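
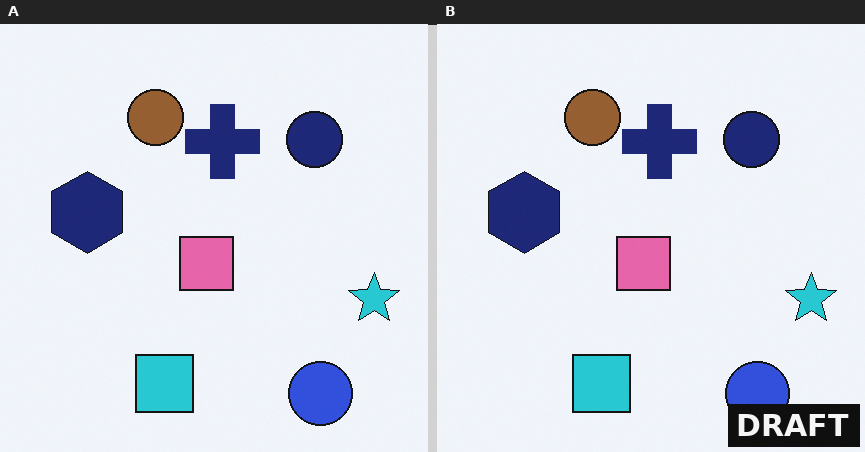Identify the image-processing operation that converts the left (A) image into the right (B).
The image was watermarked with the text "DRAFT" in the lower-right corner.

A dark label reading "DRAFT" appears in the lower-right corner.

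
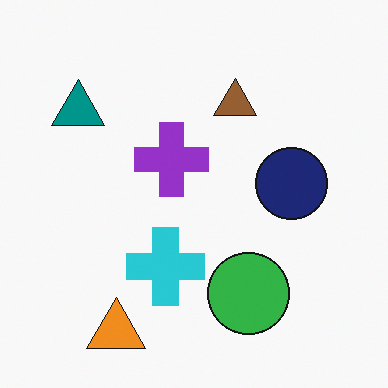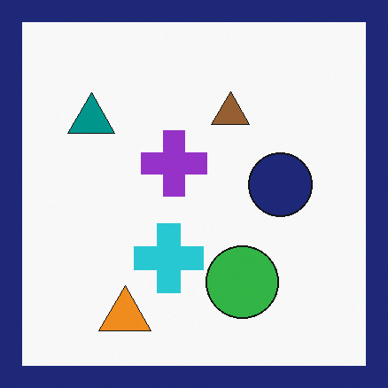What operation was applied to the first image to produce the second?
This is the original image framed with a navy border.

A solid navy frame runs around the edge of the second image, with the content slightly shrunk inside it.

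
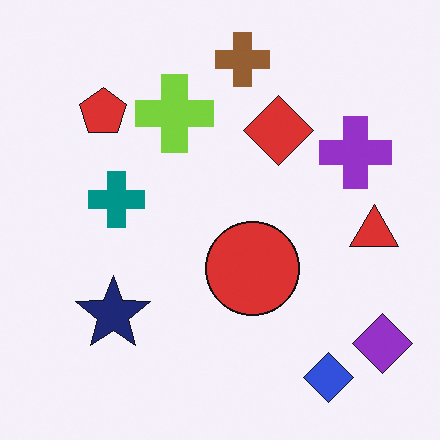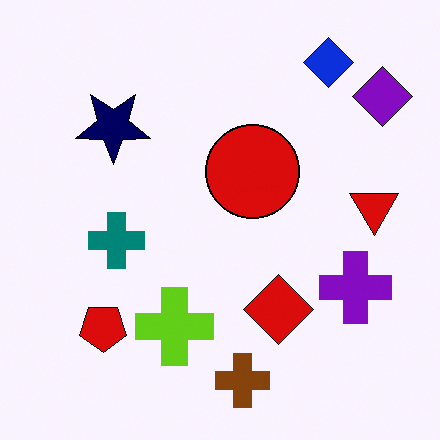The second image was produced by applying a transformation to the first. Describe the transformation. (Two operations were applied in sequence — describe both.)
The image was flipped vertically (top ↔ bottom), then given slightly increased contrast.

The brown cross is in the top of the first image and the bottom of the second — shapes on opposite sides of the horizontal midline have swapped in a mirror flip. Tones are pushed away from mid-grey across the whole image — a global contrast change.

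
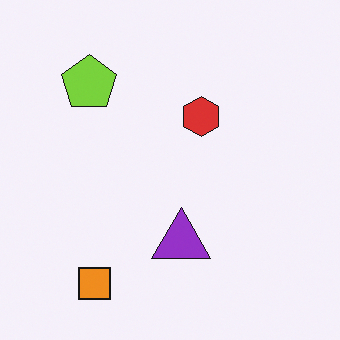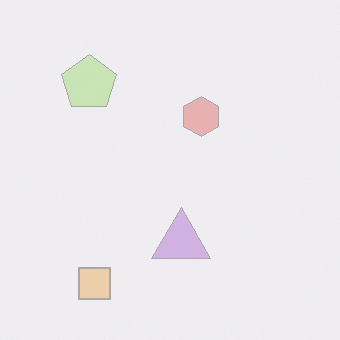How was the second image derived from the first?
The transformation is: washed out (contrast reduced).

Tones are pushed toward mid-grey across the whole image — a global contrast change.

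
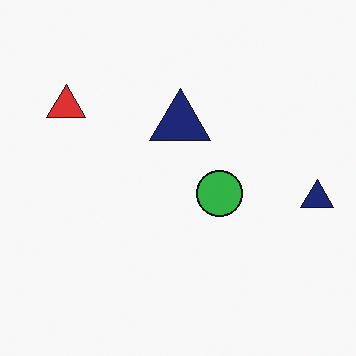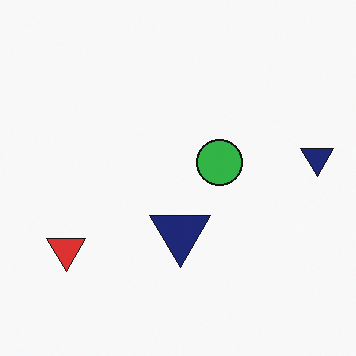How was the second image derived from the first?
Flipped vertically (top ↔ bottom).

The red triangle is in the top-left of the first image and the bottom-left of the second — shapes on opposite sides of the horizontal midline have swapped in a mirror flip.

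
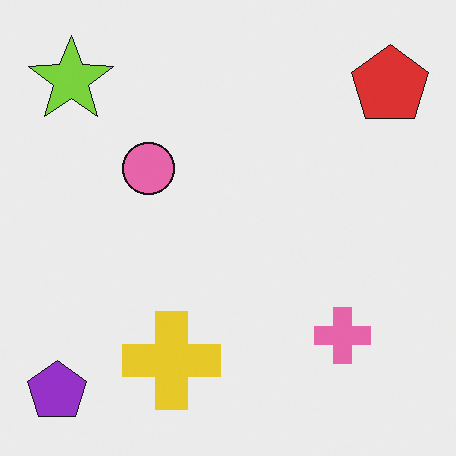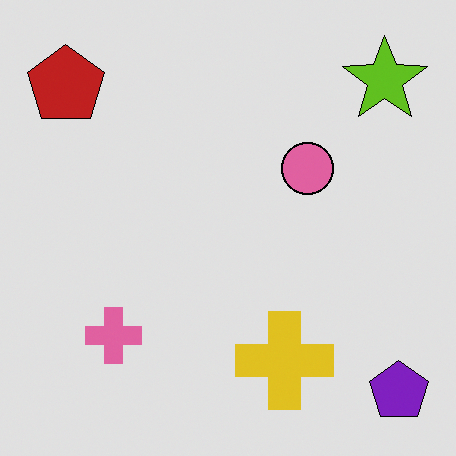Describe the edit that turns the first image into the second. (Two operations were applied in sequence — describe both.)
The image was flipped horizontally (left ↔ right), then posterized to a reduced palette.

The purple pentagon is in the bottom-left of the first image and the bottom-right of the second — shapes on opposite sides of the vertical midline have swapped in a mirror flip. Each flat color has snapped to a coarser quantized level — most visibly, the near-white background has dropped to a flat grey.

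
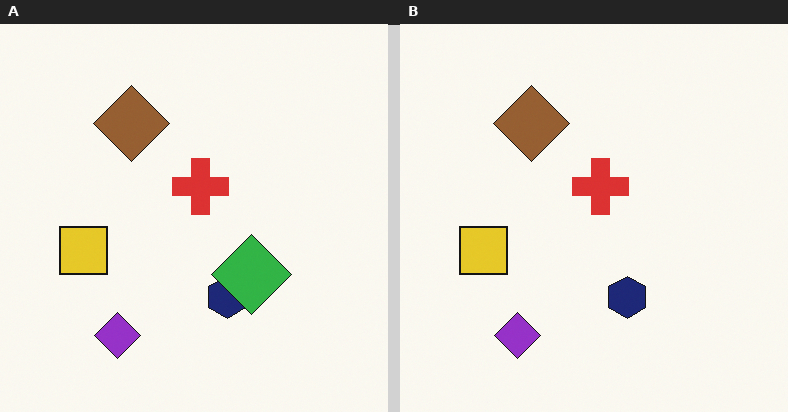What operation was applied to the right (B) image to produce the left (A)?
The left (A) image is the right (B) overlaid with an additional green diamond.

A green diamond appears in the left (A) image that is absent from the right (B).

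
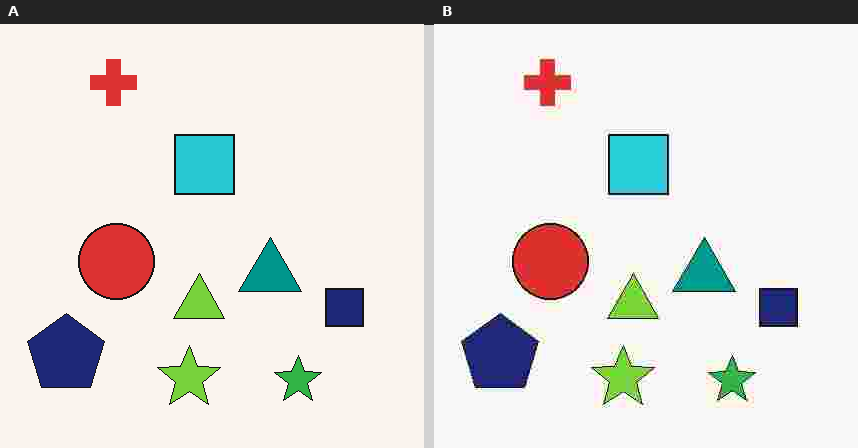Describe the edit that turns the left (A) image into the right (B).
Heavily JPEG-compressed with obvious blocking artifacts.

Blocky 8×8 compression artifacts appear around shape edges and the flat background shows ringing — characteristic JPEG degradation.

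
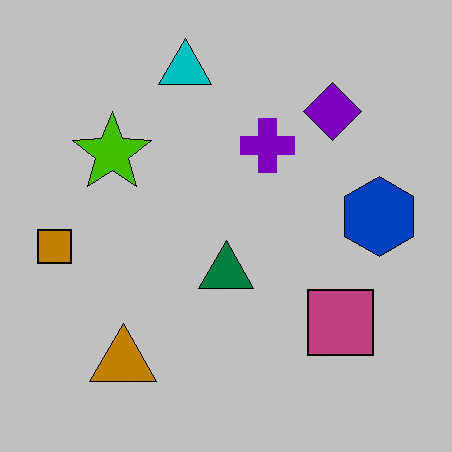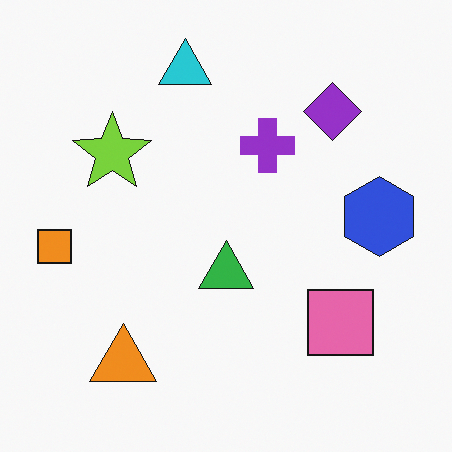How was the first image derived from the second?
The image was aggressively posterized.

Each flat color has snapped to a coarser quantized level — most visibly, the near-white background has dropped to a flat grey.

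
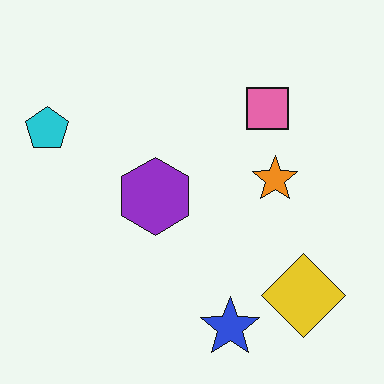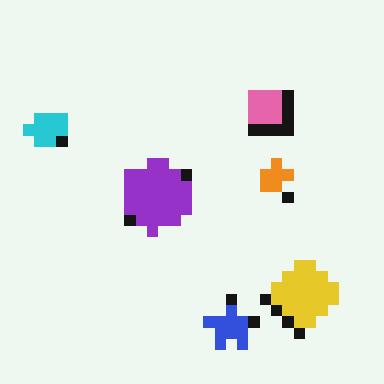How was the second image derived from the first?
Heavily pixelated into large blocks.

Shapes are reduced to large square blocks; fine edges and outlines are lost — a downscale-then-upscale (mosaic) effect.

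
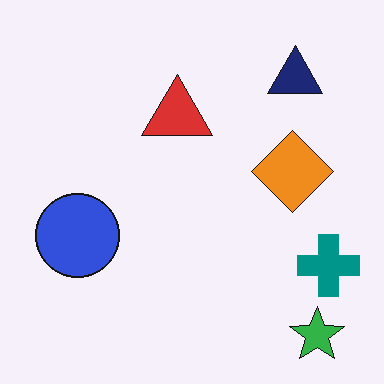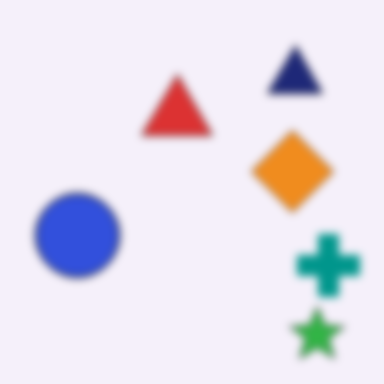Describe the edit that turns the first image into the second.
The second image is the first noticeably gaussian-blurred.

Shape edges and outlines are uniformly softened across the whole image.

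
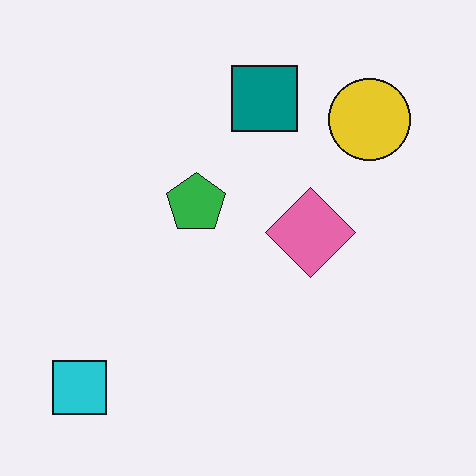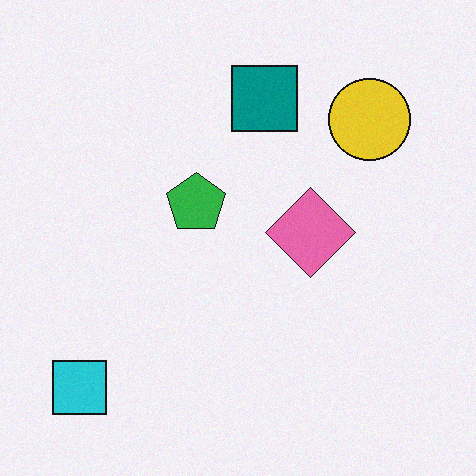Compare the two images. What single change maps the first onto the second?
It was degraded with a light layer of grain.

Random speckle covers the whole image, including the flat background.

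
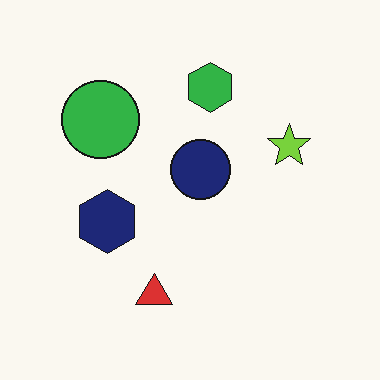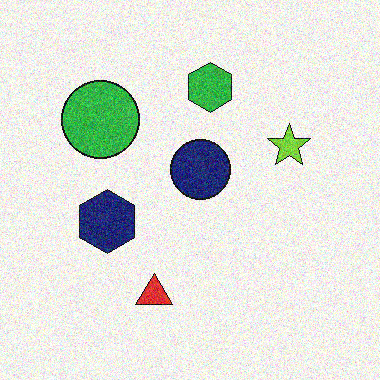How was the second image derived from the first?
The transformation is: degraded with moderate additive noise.

Random speckle covers the whole image, including the flat background.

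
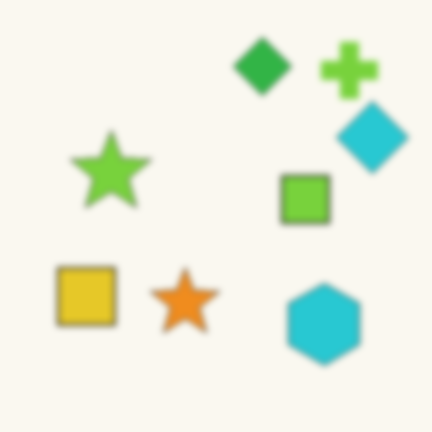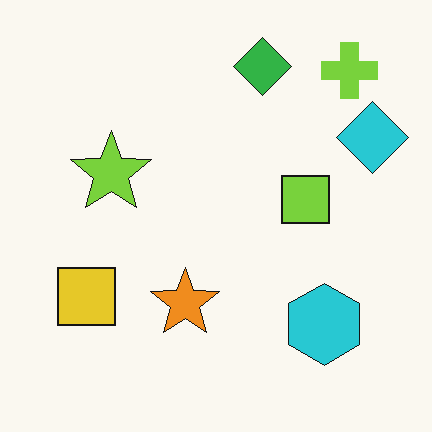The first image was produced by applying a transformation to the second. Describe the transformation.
The transformation is: moderately blurred.

Shape edges and outlines are uniformly softened across the whole image.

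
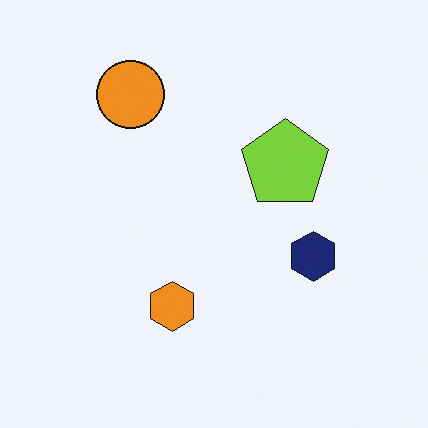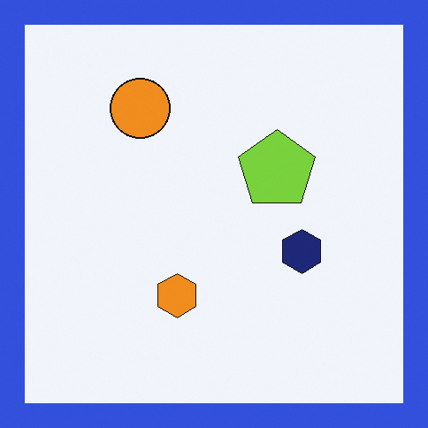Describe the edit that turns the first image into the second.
The second image is the first framed with a blue border.

A solid blue frame runs around the edge of the second image, with the content slightly shrunk inside it.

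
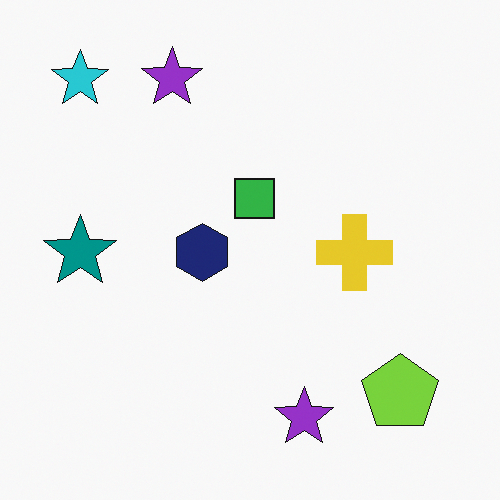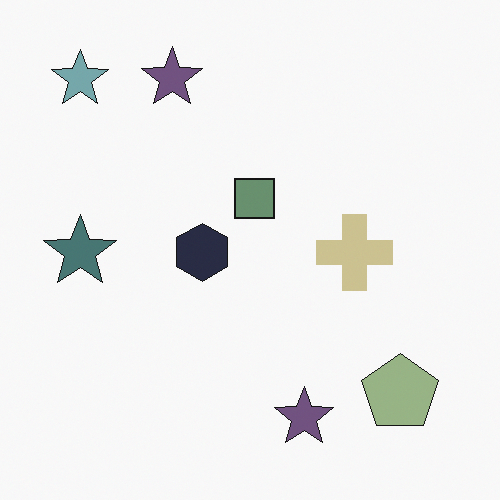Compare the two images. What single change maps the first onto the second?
This is the original image heavily desaturated.

All colors are more muted and greyish — a global saturation change.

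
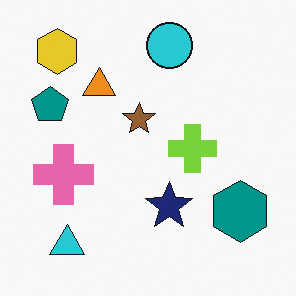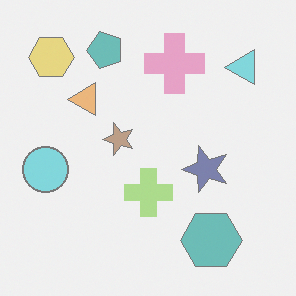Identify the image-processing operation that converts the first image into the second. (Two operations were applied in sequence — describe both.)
It was given much lower contrast, then transposed (reflected across the top-left ↔ bottom-right diagonal).

Tones are pushed toward mid-grey across the whole image — a global contrast change. Shapes have swapped their row and column positions — what was in the top-right is now in the bottom-left — a diagonal reflection.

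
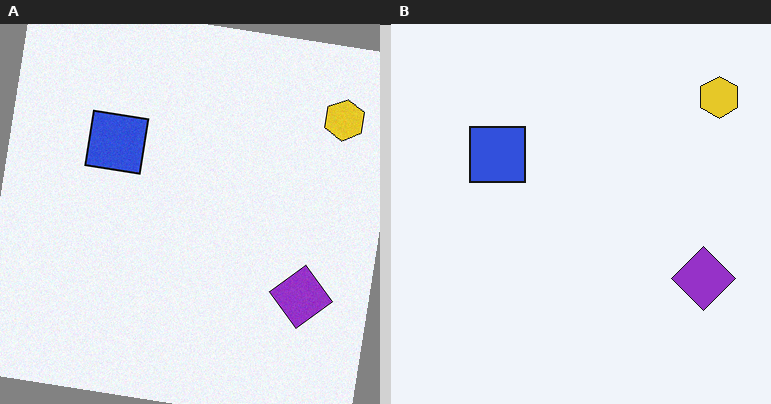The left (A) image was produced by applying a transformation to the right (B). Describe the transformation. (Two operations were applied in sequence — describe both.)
The left (A) image is the right (B) degraded with light additive noise, then rotated clockwise by a few degrees.

Random speckle covers the whole image, including the flat background. Every shape is tilted by the same angle and the image corners show triangular fill wedges — a whole-image rotation by a non-right angle.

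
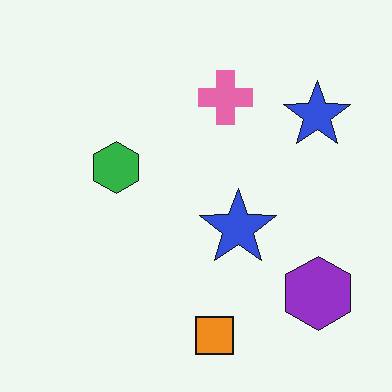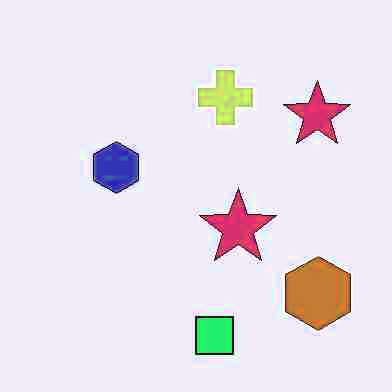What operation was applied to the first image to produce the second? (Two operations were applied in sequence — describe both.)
This is the original image heavily JPEG-compressed with obvious blocking artifacts, then hue-shifted noticeably.

Blocky 8×8 compression artifacts appear around shape edges and the flat background shows ringing — characteristic JPEG degradation. Every shape's color has rotated by the same amount around the hue wheel — a uniform hue shift.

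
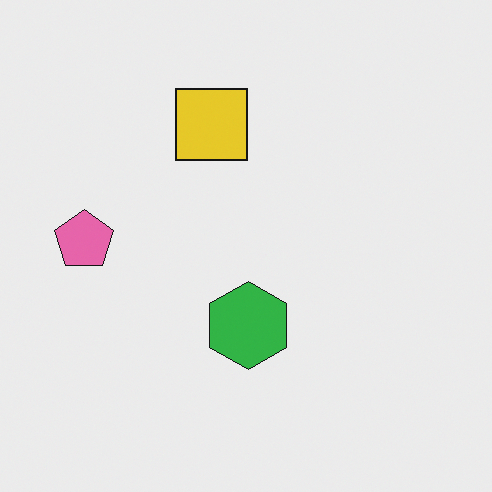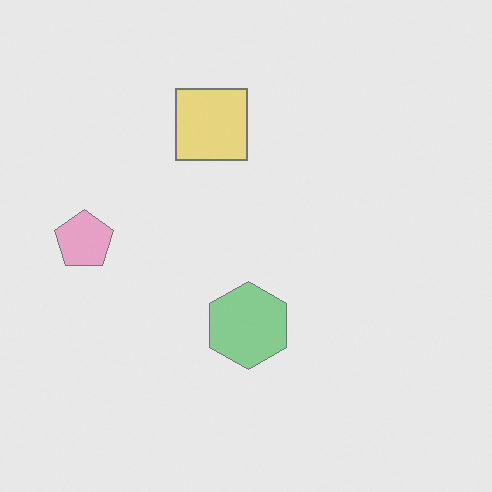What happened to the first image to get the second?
This is the original image given much lower contrast.

Tones are pushed toward mid-grey across the whole image — a global contrast change.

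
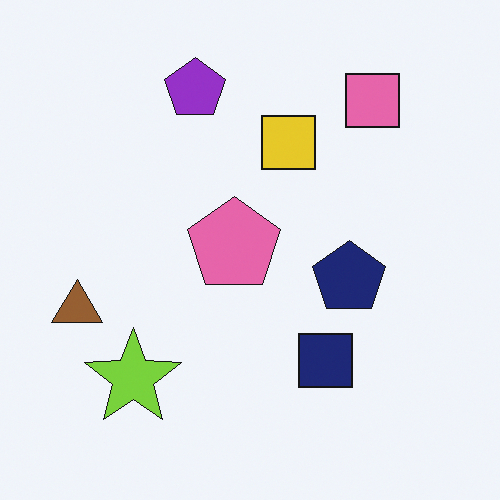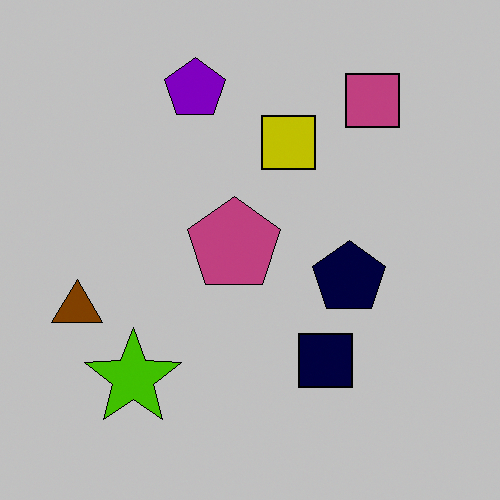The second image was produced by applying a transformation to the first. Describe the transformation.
This is the original image heavily posterized to just a handful of flat colors.

Each flat color has snapped to a coarser quantized level — most visibly, the near-white background has dropped to a flat grey.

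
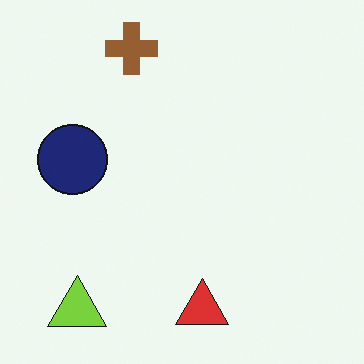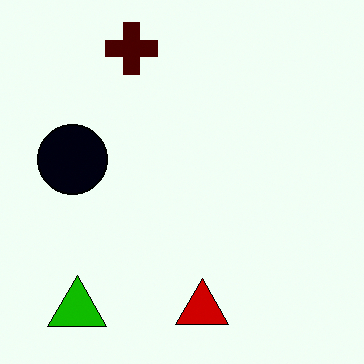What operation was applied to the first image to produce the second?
This is the original image boosted in contrast.

Tones are pushed away from mid-grey across the whole image — a global contrast change.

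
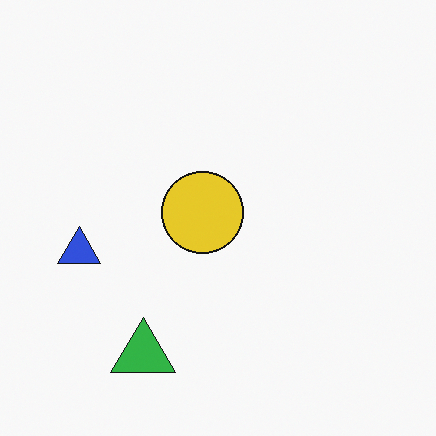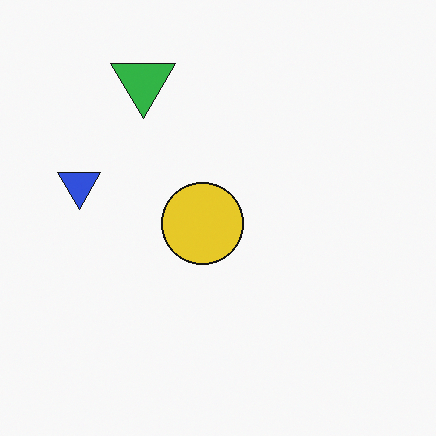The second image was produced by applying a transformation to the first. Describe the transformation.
The transformation is: flipped vertically (top ↔ bottom).

The green triangle is in the bottom-left of the first image and the top-left of the second — shapes on opposite sides of the horizontal midline have swapped in a mirror flip.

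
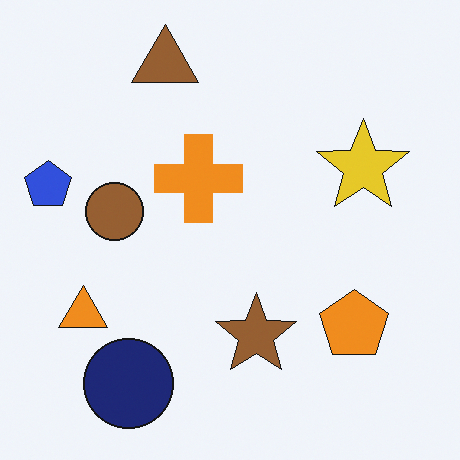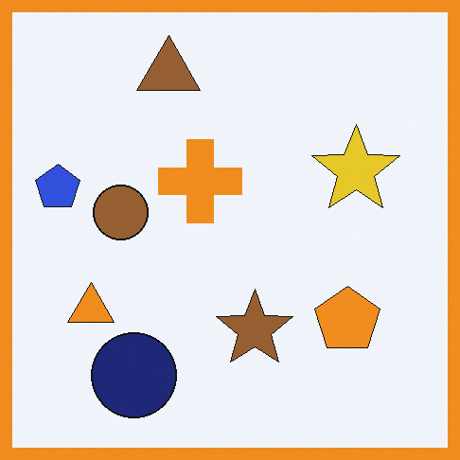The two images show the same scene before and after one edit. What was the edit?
The image was framed with a orange border.

A solid orange frame runs around the edge of the second image, with the content slightly shrunk inside it.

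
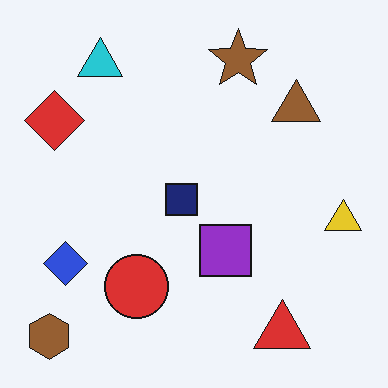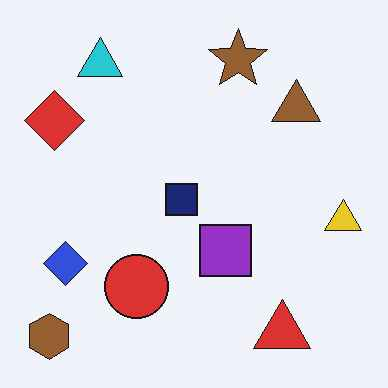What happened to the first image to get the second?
JPEG-compressed with visible artifacts.

Blocky 8×8 compression artifacts appear around shape edges and the flat background shows ringing — characteristic JPEG degradation.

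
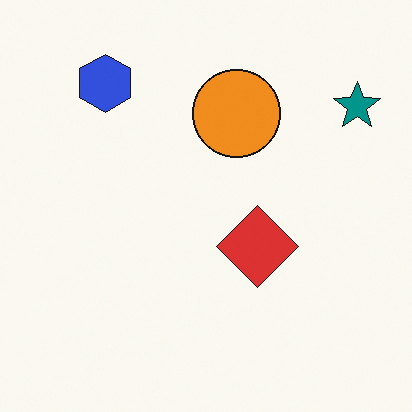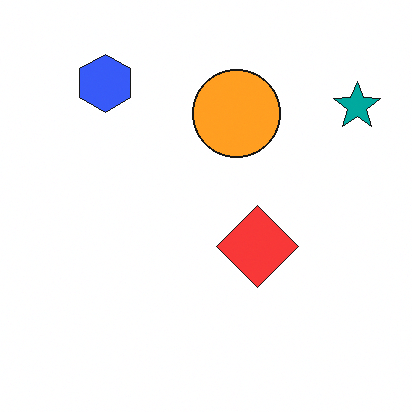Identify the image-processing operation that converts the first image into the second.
It was brightened a little.

Every pixel — background and shapes alike — is uniformly brightened.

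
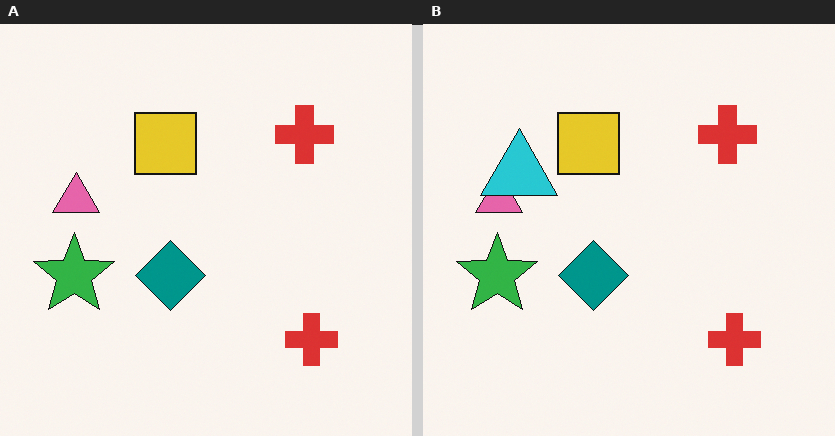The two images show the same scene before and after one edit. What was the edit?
The right (B) image is the left (A) overlaid with an additional cyan triangle.

A cyan triangle appears in the right (B) image that is absent from the left (A).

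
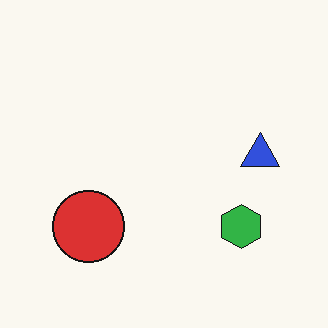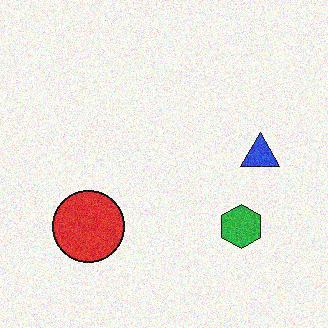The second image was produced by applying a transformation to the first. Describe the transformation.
This is the original image degraded with moderate additive noise.

Random speckle covers the whole image, including the flat background.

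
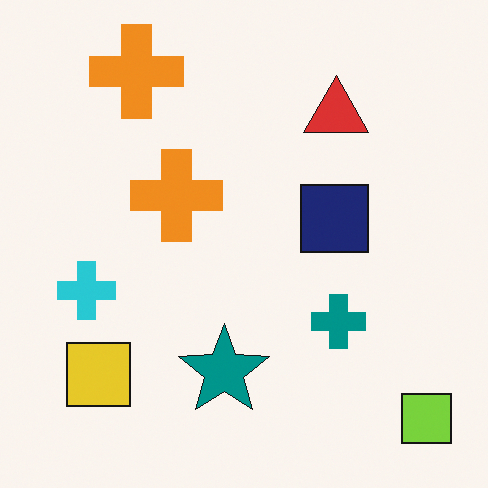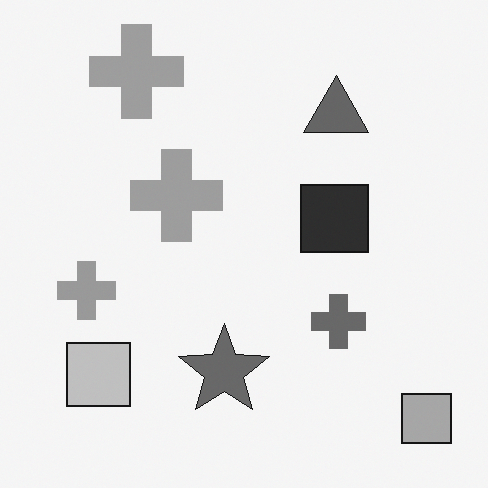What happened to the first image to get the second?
It was converted to grayscale.

All color is removed — every shape is now a shade of grey.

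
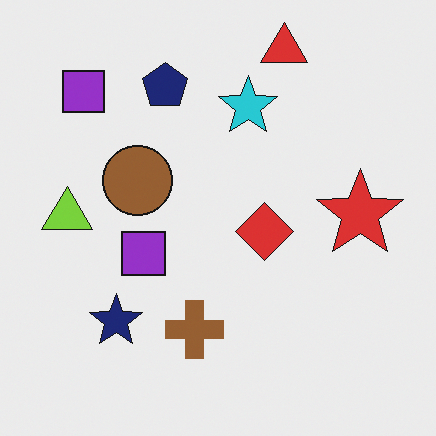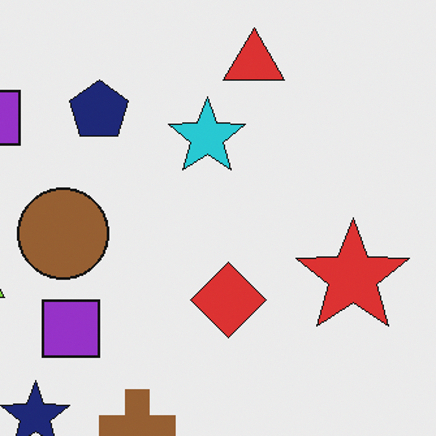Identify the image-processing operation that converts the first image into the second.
This is the original image cropped to a modestly smaller region and rescaled.

The visible shapes are larger and the field of view is narrower; shapes near the original edges may be partly or wholly outside the frame — a crop-and-rescale.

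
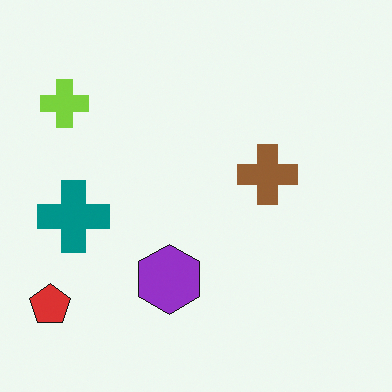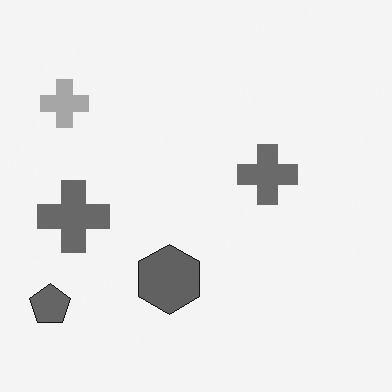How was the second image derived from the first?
The transformation is: converted to grayscale.

All color is removed — every shape is now a shade of grey.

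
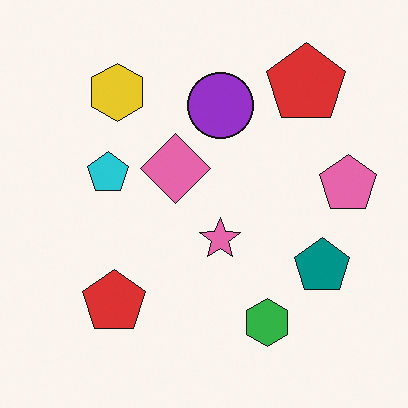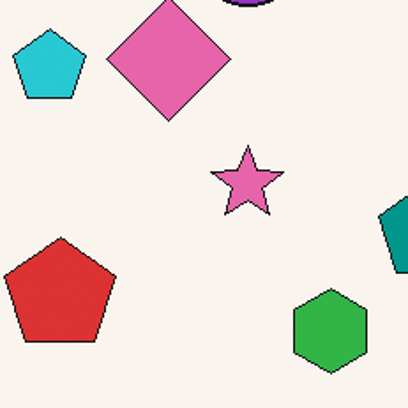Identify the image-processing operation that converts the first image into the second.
The transformation is: cropped tightly and scaled back up.

The visible shapes are larger and the field of view is narrower; shapes near the original edges may be partly or wholly outside the frame — a crop-and-rescale.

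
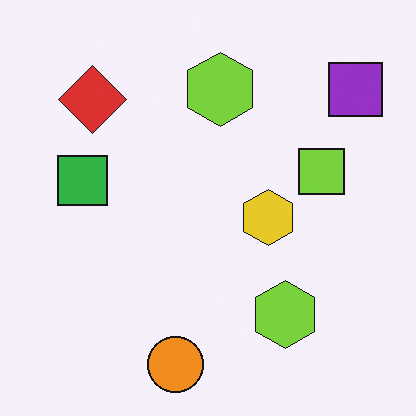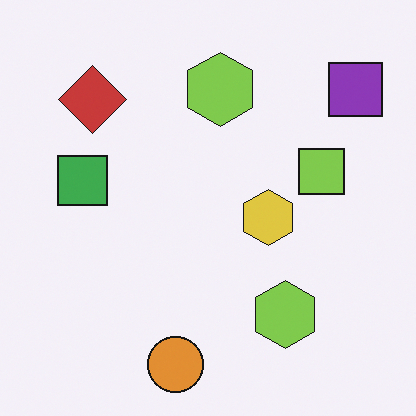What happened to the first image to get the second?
The image was slightly desaturated.

All colors are more muted and greyish — a global saturation change.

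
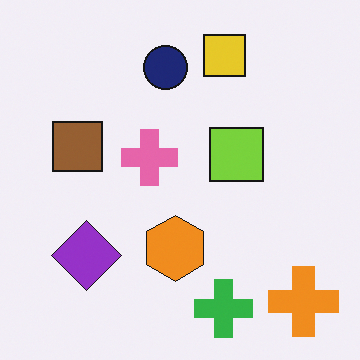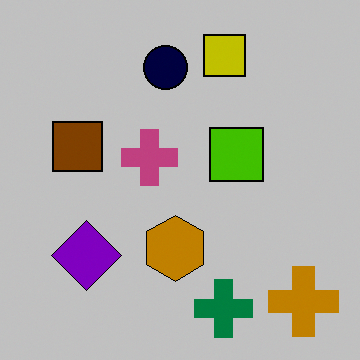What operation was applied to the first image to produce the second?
The image was heavily posterized to just a handful of flat colors.

Each flat color has snapped to a coarser quantized level — most visibly, the near-white background has dropped to a flat grey.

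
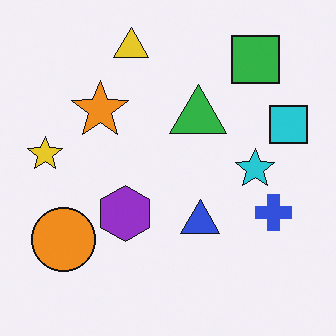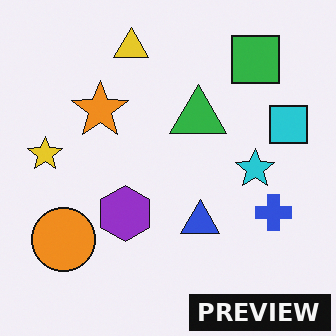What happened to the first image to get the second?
It was watermarked with the text "PREVIEW" in the lower-right corner.

A dark label reading "PREVIEW" appears in the lower-right corner.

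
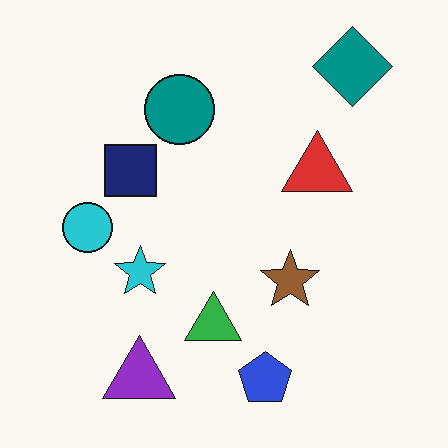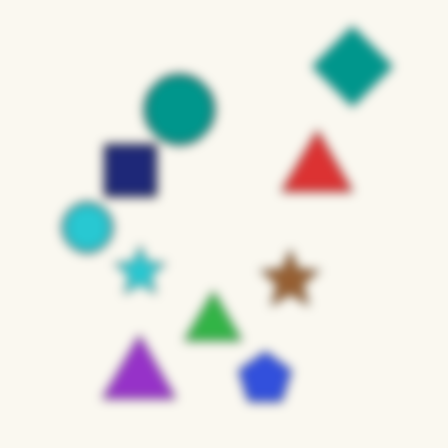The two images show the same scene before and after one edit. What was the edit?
It was heavily blurred.

Shape edges and outlines are uniformly softened across the whole image.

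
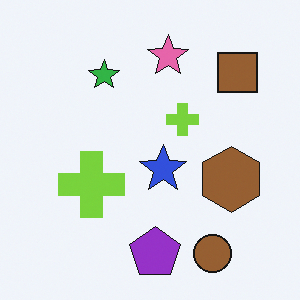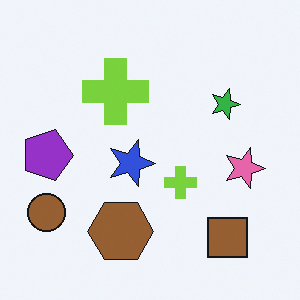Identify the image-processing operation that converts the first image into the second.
It was rotated 90° clockwise.

The brown circle sits in the bottom-right of the first image and the bottom-left of the second — consistent with a whole-image 90° clockwise rotation.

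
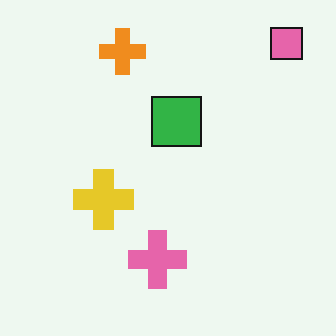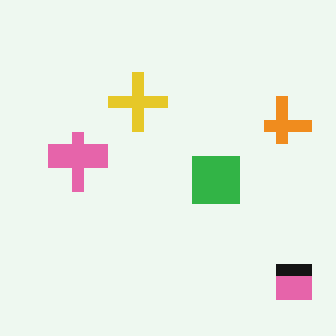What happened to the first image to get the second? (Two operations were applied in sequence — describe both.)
This is the original image heavily pixelated into large blocks, then rotated 90° clockwise.

Shapes are reduced to large square blocks; fine edges and outlines are lost — a downscale-then-upscale (mosaic) effect. The pink square sits in the top-right of the first image and the bottom-right of the second — consistent with a whole-image 90° clockwise rotation.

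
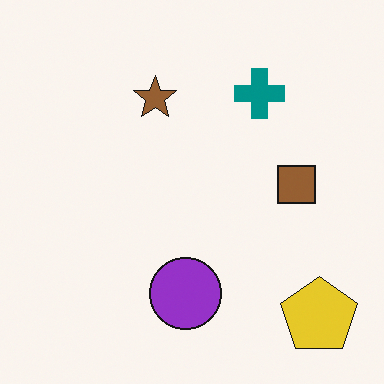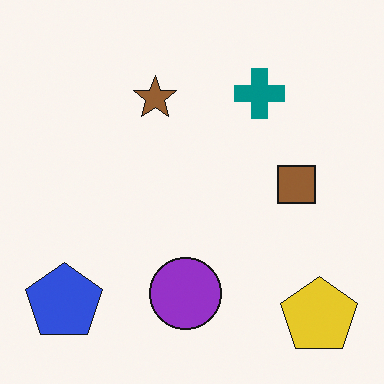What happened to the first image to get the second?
The image was overlaid with an additional blue pentagon.

A blue pentagon appears in the second image that is absent from the first.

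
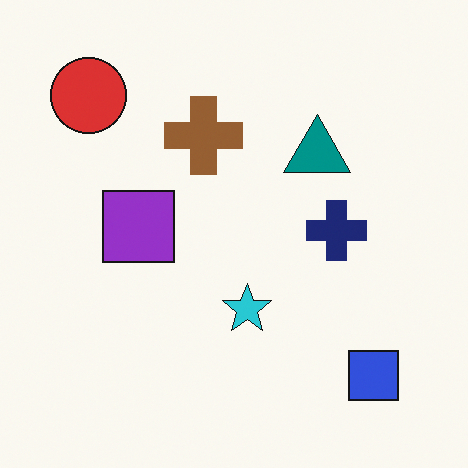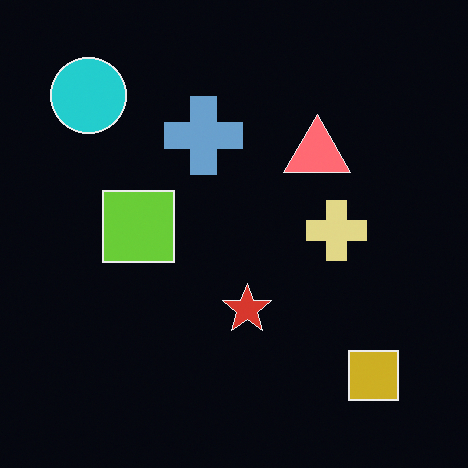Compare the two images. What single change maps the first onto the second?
The image was color-inverted (negative).

The light background has become dark and every shape's color is its complement — a photographic negative.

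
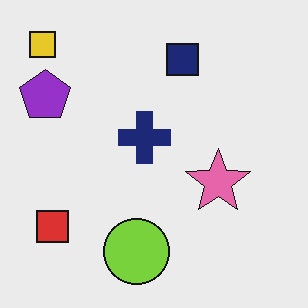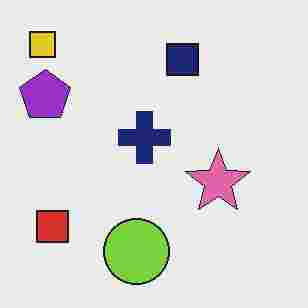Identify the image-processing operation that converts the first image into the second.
The image was degraded with heavy JPEG compression.

Blocky 8×8 compression artifacts appear around shape edges and the flat background shows ringing — characteristic JPEG degradation.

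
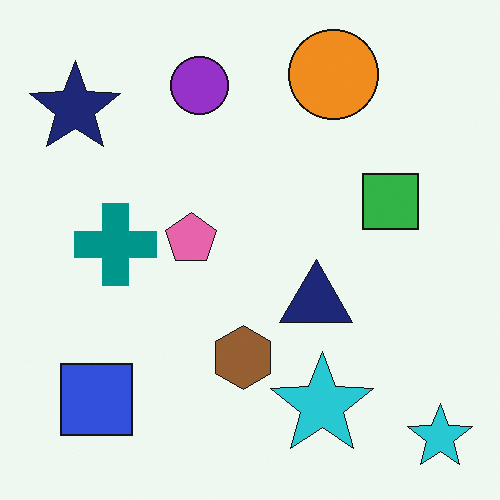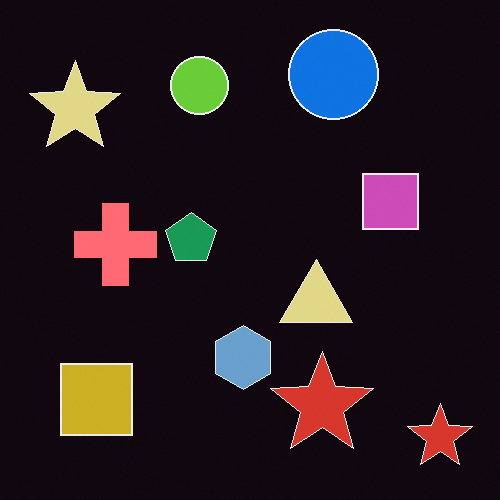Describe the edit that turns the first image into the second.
It was color-inverted (negative).

The light background has become dark and every shape's color is its complement — a photographic negative.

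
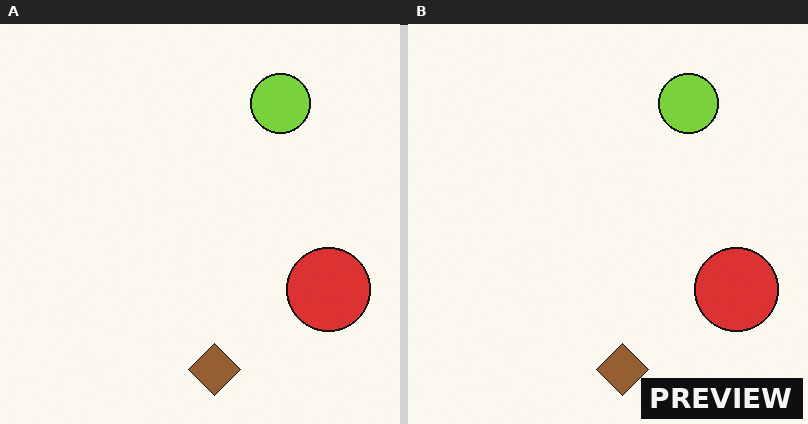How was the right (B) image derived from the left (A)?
Watermarked with the text "PREVIEW" in the lower-right corner.

A dark label reading "PREVIEW" appears in the lower-right corner.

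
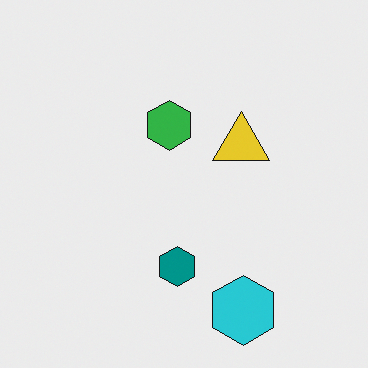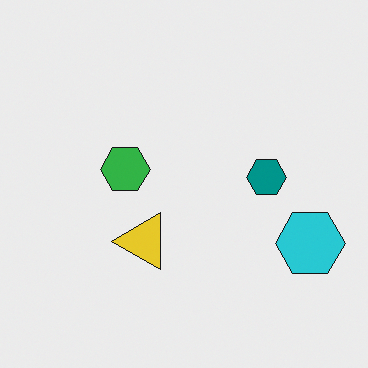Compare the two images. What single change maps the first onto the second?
This is the original image transposed (reflected across the top-left ↔ bottom-right diagonal).

Shapes have swapped their row and column positions — what was in the top-right is now in the bottom-left — a diagonal reflection.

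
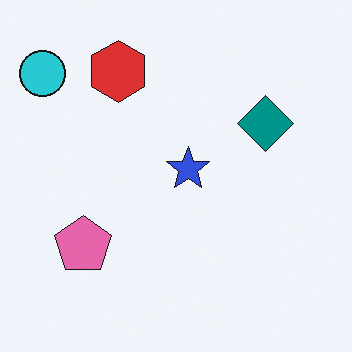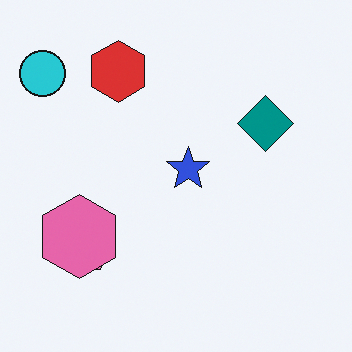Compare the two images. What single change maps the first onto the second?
The transformation is: overlaid with an additional pink hexagon.

A pink hexagon appears in the second image that is absent from the first.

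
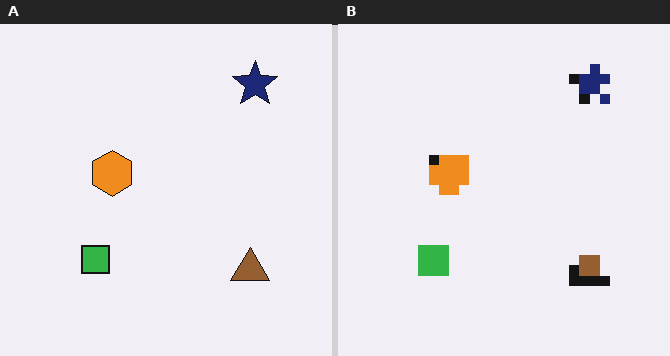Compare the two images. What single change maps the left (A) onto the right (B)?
The right (B) image is the left (A) heavily pixelated into large blocks.

Shapes are reduced to large square blocks; fine edges and outlines are lost — a downscale-then-upscale (mosaic) effect.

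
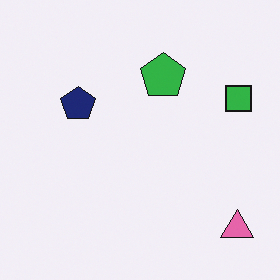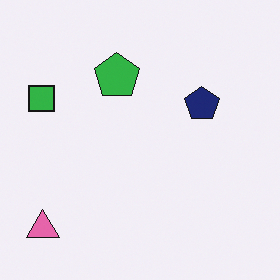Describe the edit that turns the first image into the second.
The image was flipped horizontally (left ↔ right).

The green square is in the right of the first image and the left of the second — shapes on opposite sides of the vertical midline have swapped in a mirror flip.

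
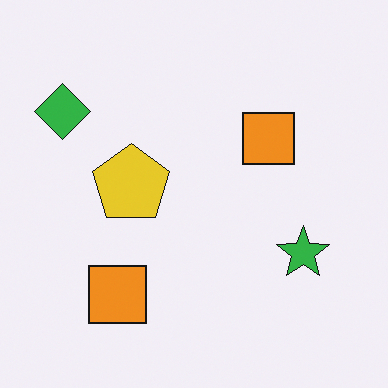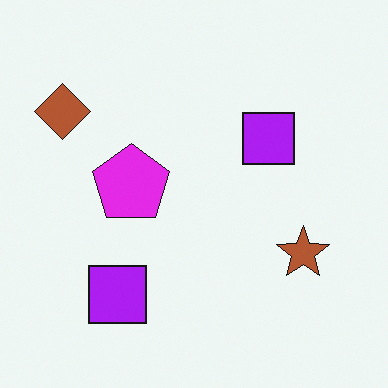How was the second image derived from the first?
This is the original image hue-shifted by a large amount.

Every shape's color has rotated by the same amount around the hue wheel — a uniform hue shift.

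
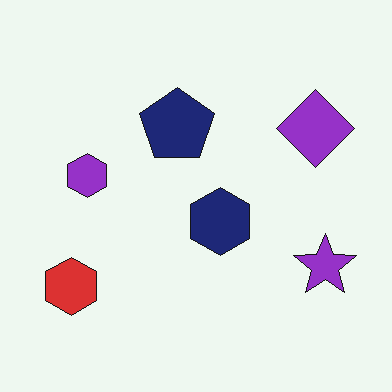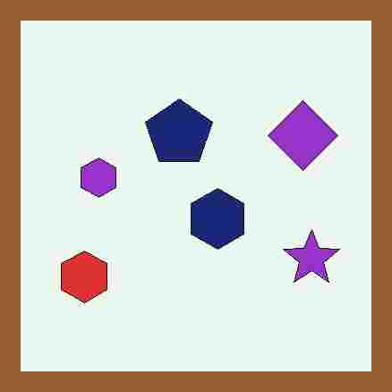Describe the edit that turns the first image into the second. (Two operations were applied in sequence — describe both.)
The transformation is: degraded with heavy JPEG compression, then framed with a brown border.

Blocky 8×8 compression artifacts appear around shape edges and the flat background shows ringing — characteristic JPEG degradation. A solid brown frame runs around the edge of the second image, with the content slightly shrunk inside it.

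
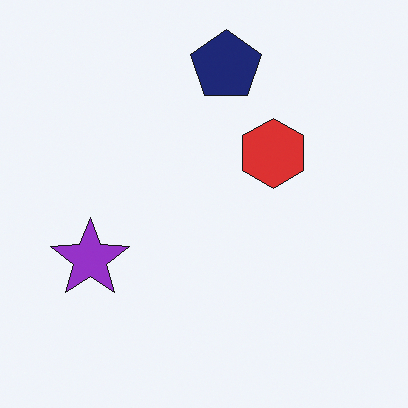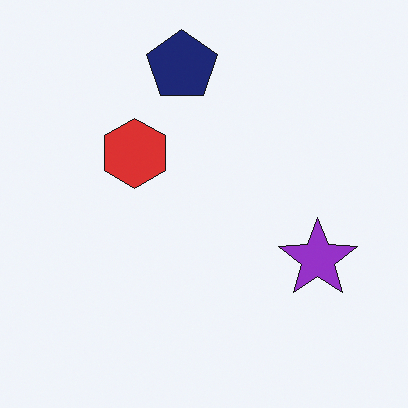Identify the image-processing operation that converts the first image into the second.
The transformation is: flipped horizontally (left ↔ right).

The purple star is in the left of the first image and the right of the second — shapes on opposite sides of the vertical midline have swapped in a mirror flip.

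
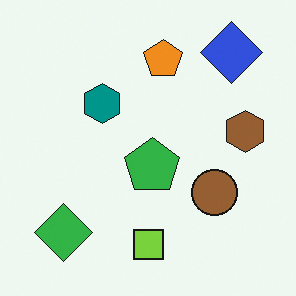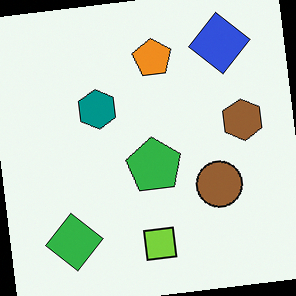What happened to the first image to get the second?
Rotated counter-clockwise by a small amount.

Every shape is tilted by the same angle and the image corners show triangular fill wedges — a whole-image rotation by a non-right angle.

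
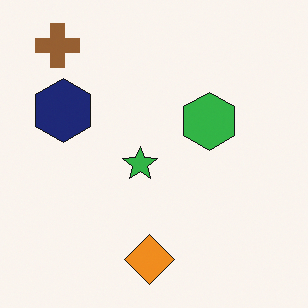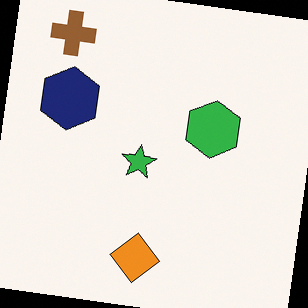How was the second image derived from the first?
It was rotated clockwise by a small amount.

Every shape is tilted by the same angle and the image corners show triangular fill wedges — a whole-image rotation by a non-right angle.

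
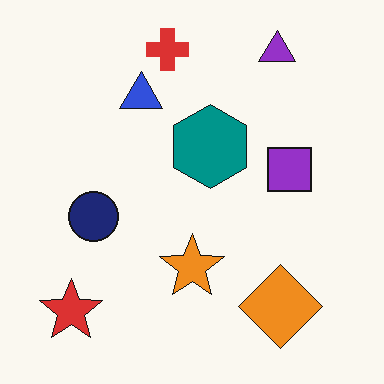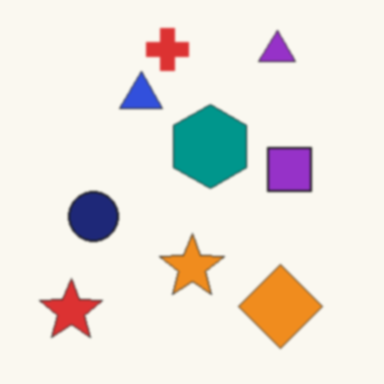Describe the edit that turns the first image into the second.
Lightly blurred.

Shape edges and outlines are uniformly softened across the whole image.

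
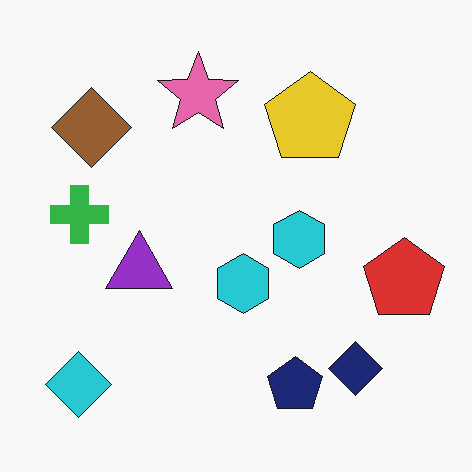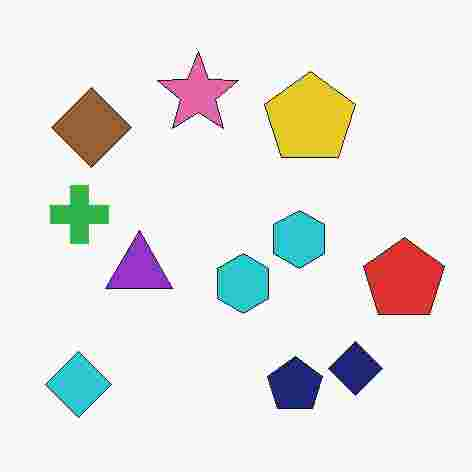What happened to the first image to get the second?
This is the original image degraded with heavy JPEG compression.

Blocky 8×8 compression artifacts appear around shape edges and the flat background shows ringing — characteristic JPEG degradation.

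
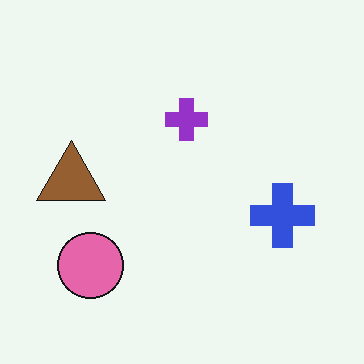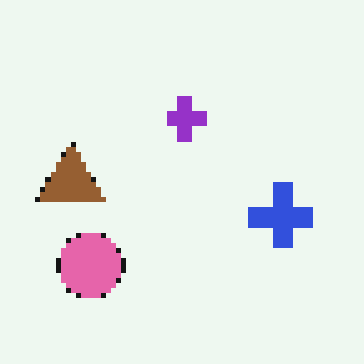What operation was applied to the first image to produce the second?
The image was mildly pixelated.

Shapes are reduced to large square blocks; fine edges and outlines are lost — a downscale-then-upscale (mosaic) effect.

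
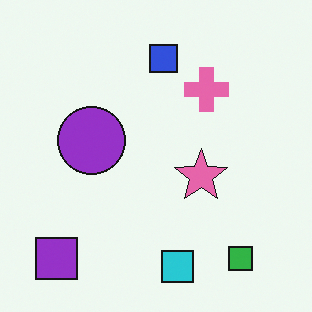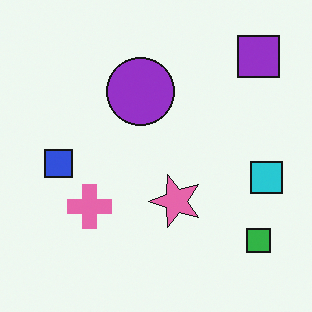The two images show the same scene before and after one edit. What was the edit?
Transposed (reflected across the top-left ↔ bottom-right diagonal).

Shapes have swapped their row and column positions — what was in the top-right is now in the bottom-left — a diagonal reflection.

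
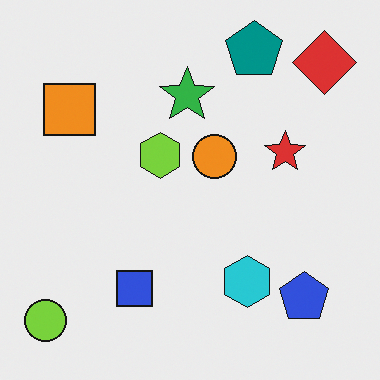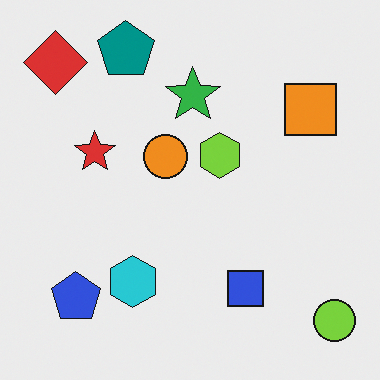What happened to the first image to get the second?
It was flipped horizontally (left ↔ right).

The lime circle is in the bottom-left of the first image and the bottom-right of the second — shapes on opposite sides of the vertical midline have swapped in a mirror flip.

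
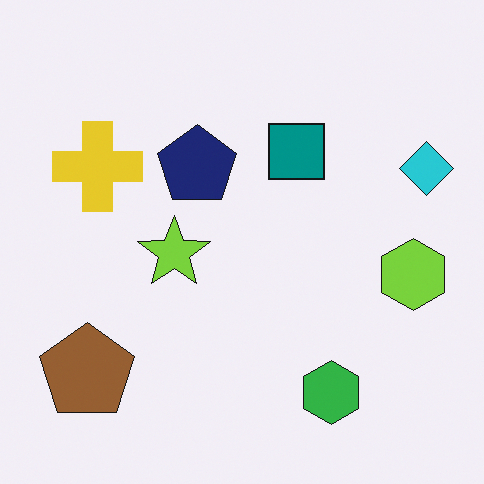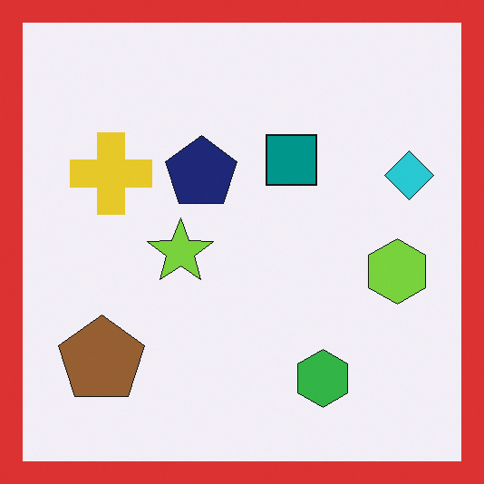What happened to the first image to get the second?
It was framed with a red border.

A solid red frame runs around the edge of the second image, with the content slightly shrunk inside it.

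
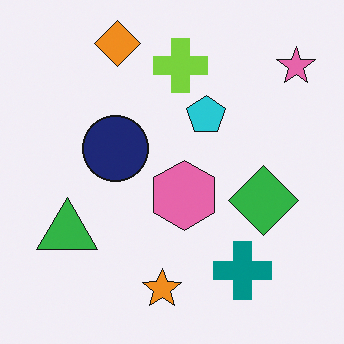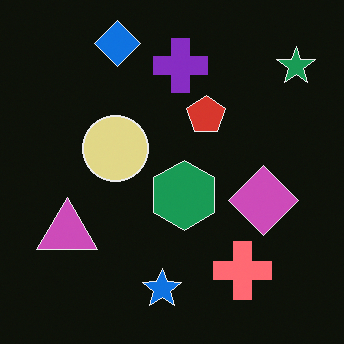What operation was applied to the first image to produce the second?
The transformation is: color-inverted (negative).

The light background has become dark and every shape's color is its complement — a photographic negative.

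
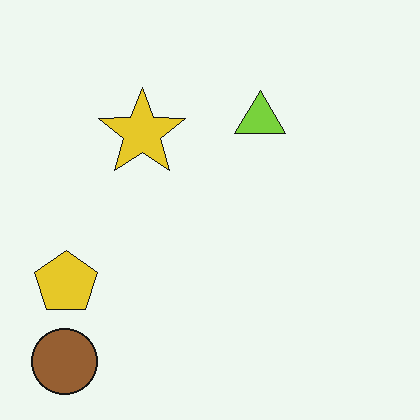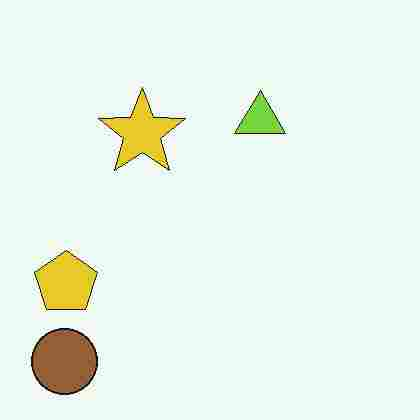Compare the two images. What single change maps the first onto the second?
The image was degraded with heavy JPEG compression.

Blocky 8×8 compression artifacts appear around shape edges and the flat background shows ringing — characteristic JPEG degradation.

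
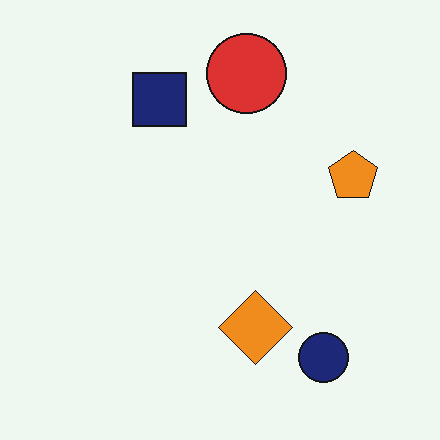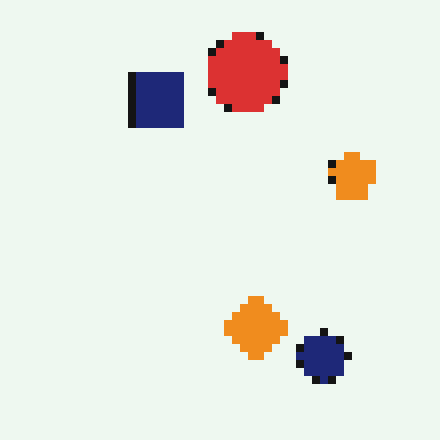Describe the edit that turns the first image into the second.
The transformation is: moderately pixelated.

Shapes are reduced to large square blocks; fine edges and outlines are lost — a downscale-then-upscale (mosaic) effect.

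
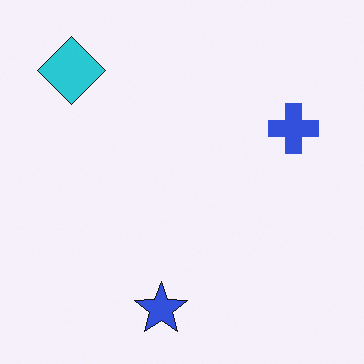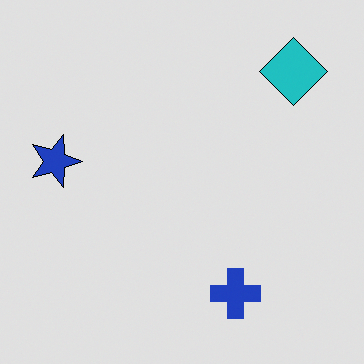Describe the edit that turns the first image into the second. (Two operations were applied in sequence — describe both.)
This is the original image rotated 90° clockwise, then posterized to a reduced palette.

The cyan diamond sits in the top-left of the first image and the top-right of the second — consistent with a whole-image 90° clockwise rotation. Each flat color has snapped to a coarser quantized level — most visibly, the near-white background has dropped to a flat grey.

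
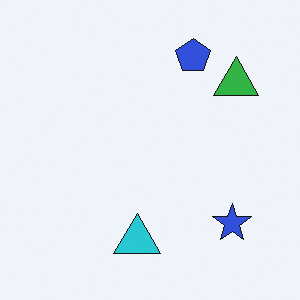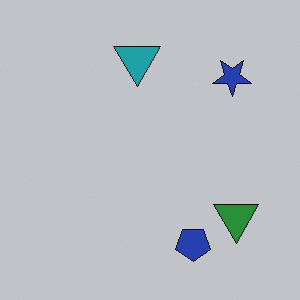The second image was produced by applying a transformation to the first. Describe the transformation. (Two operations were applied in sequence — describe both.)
The second image is the first flipped vertically (top ↔ bottom), then slightly darkened.

The blue pentagon is in the top of the first image and the bottom of the second — shapes on opposite sides of the horizontal midline have swapped in a mirror flip. Every pixel — background and shapes alike — is uniformly darkened.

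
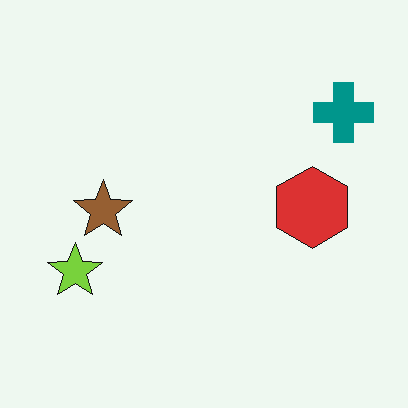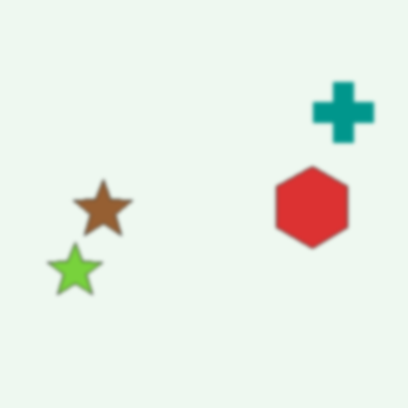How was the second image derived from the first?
The transformation is: lightly blurred.

Shape edges and outlines are uniformly softened across the whole image.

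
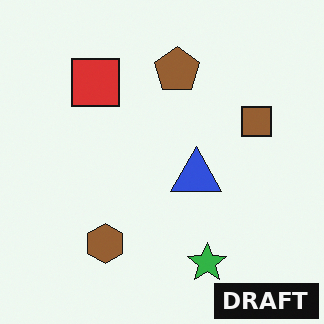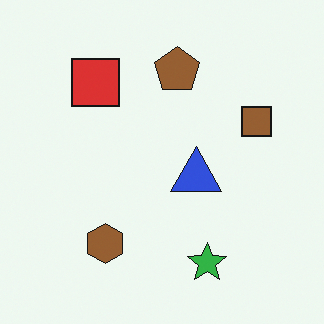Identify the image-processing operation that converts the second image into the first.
The transformation is: watermarked with the text "DRAFT" in the lower-right corner.

A dark label reading "DRAFT" appears in the lower-right corner.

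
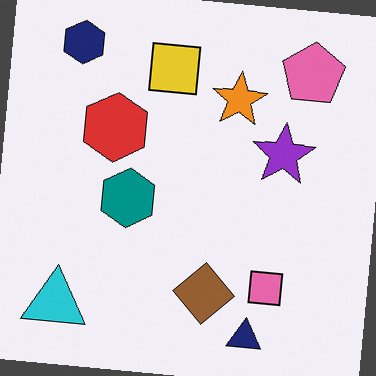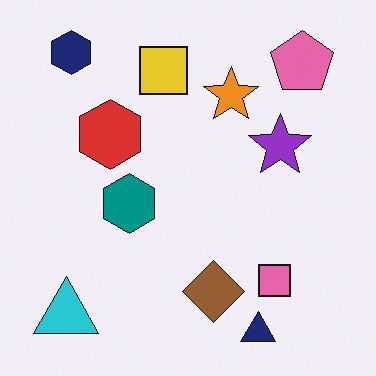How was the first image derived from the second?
This is the original image rotated clockwise by a small amount.

Every shape is tilted by the same angle and the image corners show triangular fill wedges — a whole-image rotation by a non-right angle.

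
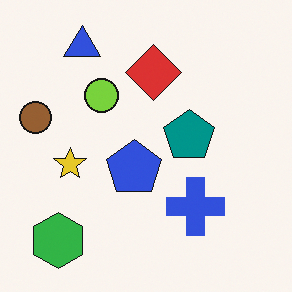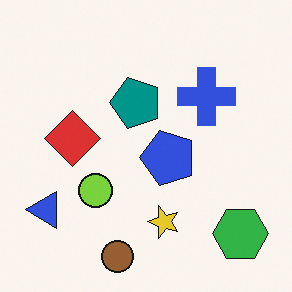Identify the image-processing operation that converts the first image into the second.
It was rotated 90° counter-clockwise.

The green hexagon sits in the bottom-left of the first image and the bottom-right of the second — consistent with a whole-image 90° counter-clockwise rotation.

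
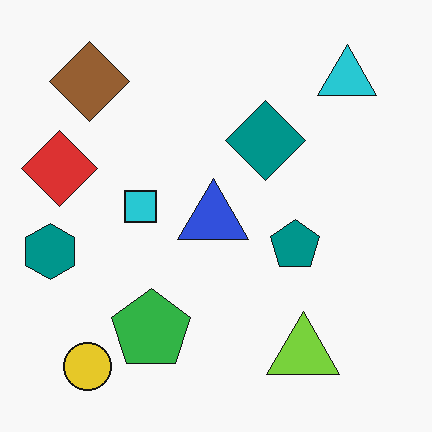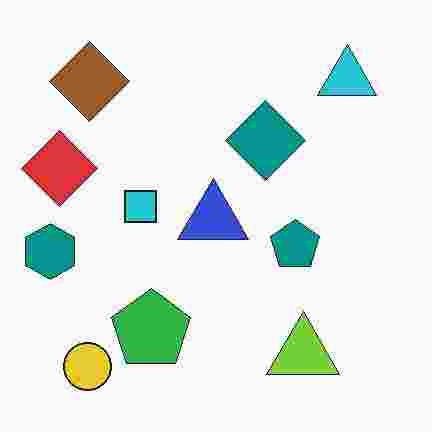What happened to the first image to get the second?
This is the original image heavily JPEG-compressed with obvious blocking artifacts.

Blocky 8×8 compression artifacts appear around shape edges and the flat background shows ringing — characteristic JPEG degradation.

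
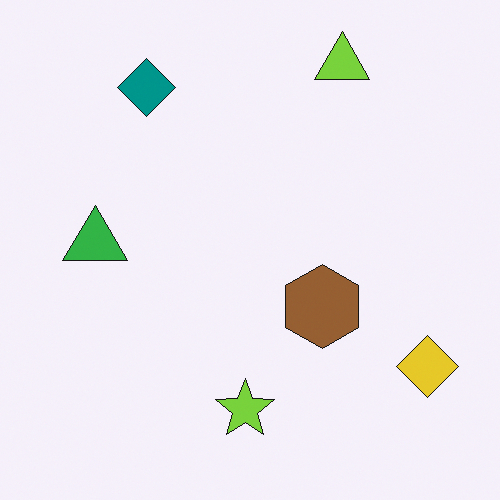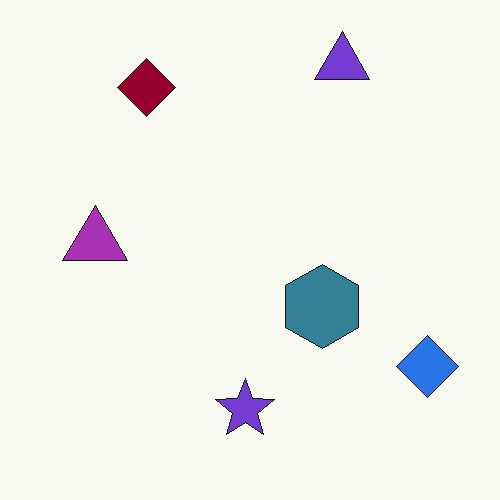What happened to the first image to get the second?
This is the original image hue-shifted by a large amount.

Every shape's color has rotated by the same amount around the hue wheel — a uniform hue shift.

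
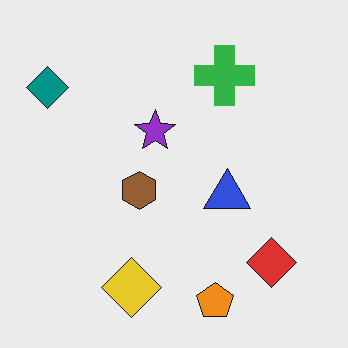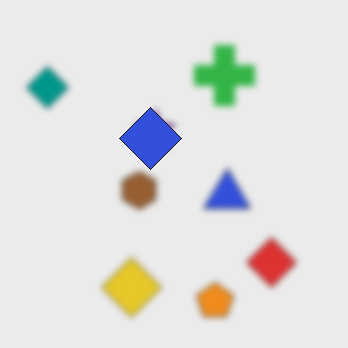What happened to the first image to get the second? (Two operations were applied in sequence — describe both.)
The second image is the first noticeably gaussian-blurred, then overlaid with an additional blue diamond.

Shape edges and outlines are uniformly softened across the whole image. A blue diamond appears in the second image that is absent from the first.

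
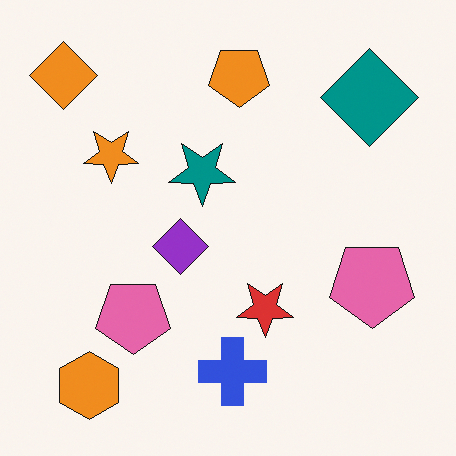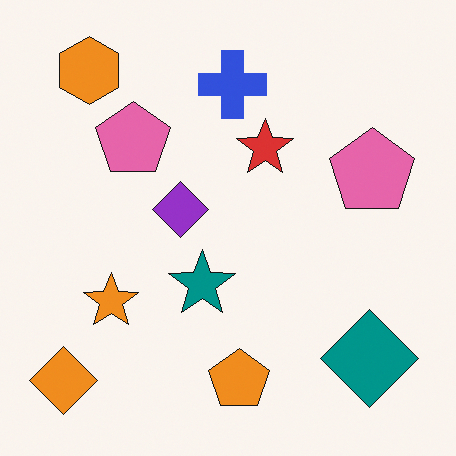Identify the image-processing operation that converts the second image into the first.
This is the original image flipped vertically (top ↔ bottom).

The orange hexagon is in the top-left of the second image and the bottom-left of the first — shapes on opposite sides of the horizontal midline have swapped in a mirror flip.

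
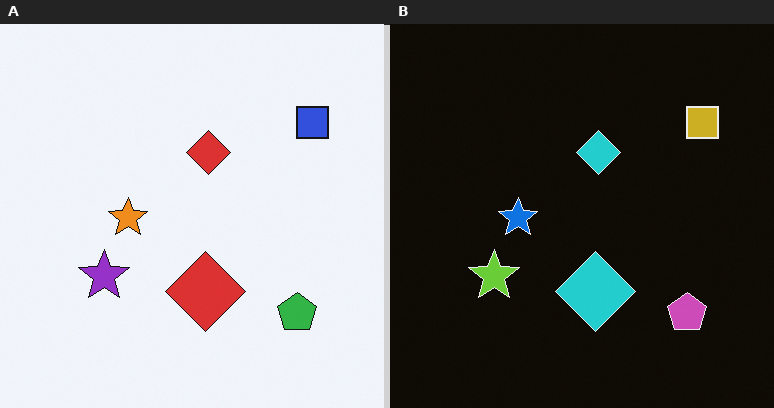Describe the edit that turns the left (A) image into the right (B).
The right (B) image is the left (A) color-inverted (negative).

The light background has become dark and every shape's color is its complement — a photographic negative.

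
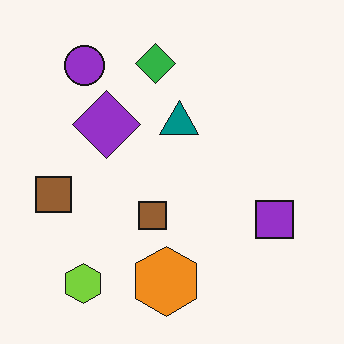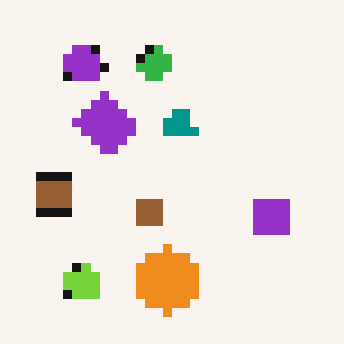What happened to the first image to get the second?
Heavily pixelated into large blocks.

Shapes are reduced to large square blocks; fine edges and outlines are lost — a downscale-then-upscale (mosaic) effect.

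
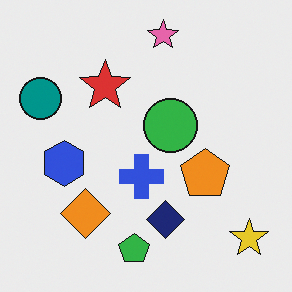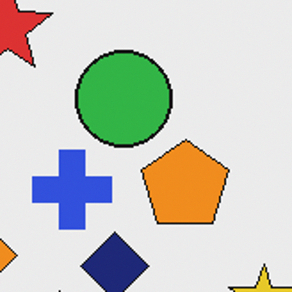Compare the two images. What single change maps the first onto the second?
The image was cropped to a noticeably smaller region and rescaled.

The visible shapes are larger and the field of view is narrower; shapes near the original edges may be partly or wholly outside the frame — a crop-and-rescale.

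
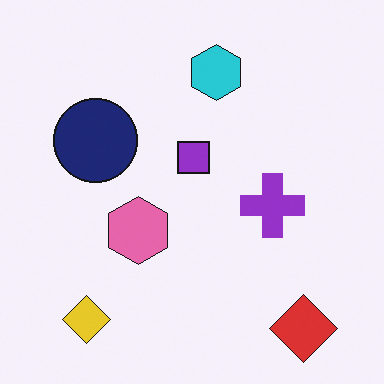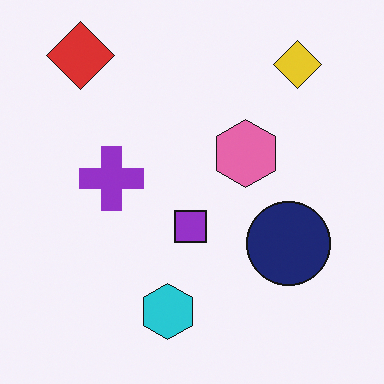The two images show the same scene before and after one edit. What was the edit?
Rotated 180°.

The red diamond sits in the bottom-right of the first image and the top-left of the second — consistent with a whole-image 180° rotation.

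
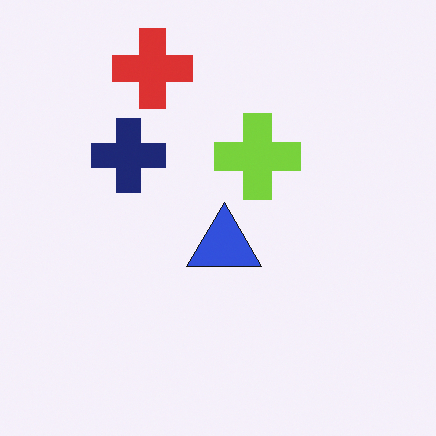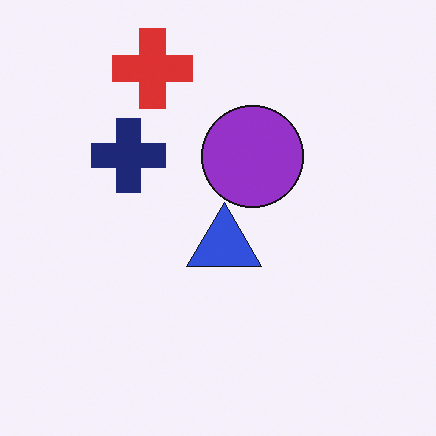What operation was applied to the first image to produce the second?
The second image is the first overlaid with an additional purple circle.

A purple circle appears in the second image that is absent from the first.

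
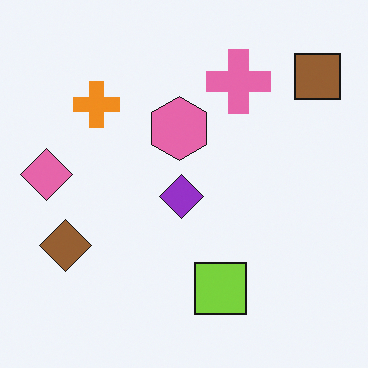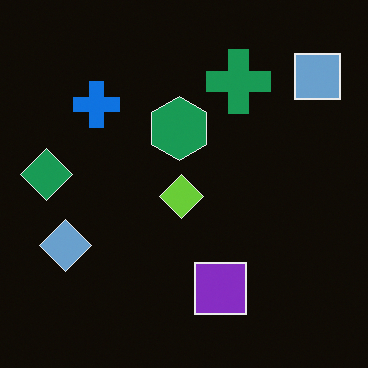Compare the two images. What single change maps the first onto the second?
Color-inverted (negative).

The light background has become dark and every shape's color is its complement — a photographic negative.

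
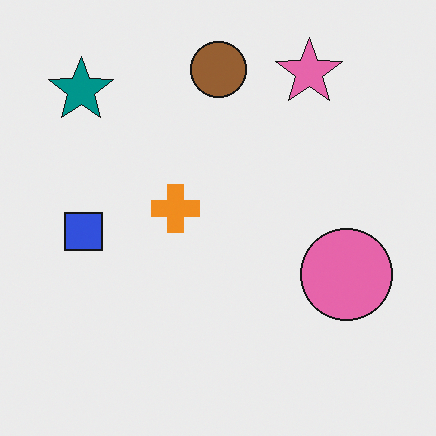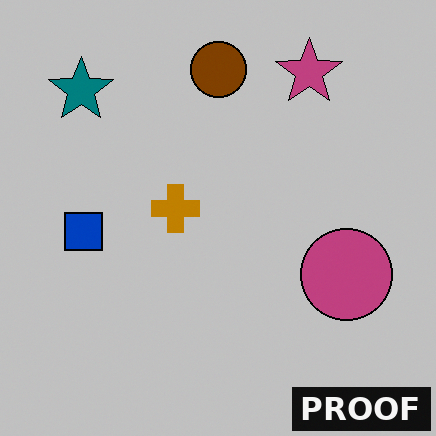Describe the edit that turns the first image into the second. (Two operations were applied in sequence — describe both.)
This is the original image heavily posterized to just a handful of flat colors, then watermarked with the text "PROOF" in the lower-right corner.

Each flat color has snapped to a coarser quantized level — most visibly, the near-white background has dropped to a flat grey. A dark label reading "PROOF" appears in the lower-right corner.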